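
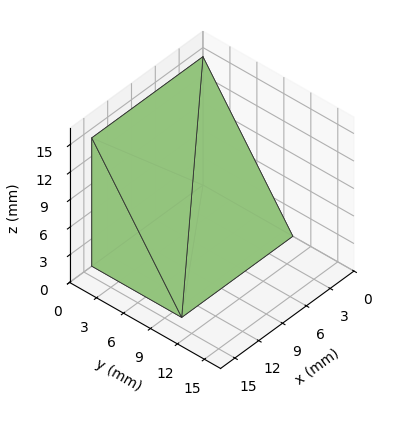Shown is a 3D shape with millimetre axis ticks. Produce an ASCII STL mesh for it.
Reading the render: the shape is a wedge (ramp): 14 × 10 mm base, rising to 14 mm along the y=0 edge and sloping linearly to z=0 at y=10 (dimensions read to the nearest mm from the axis ticks). For the STL, each face is triangulated and given an outward normal.

solid part
  facet normal 0.0000 0.0000 -1.0000
    outer loop
      vertex 14.00 10.00 0.00
      vertex 14.00 0.00 0.00
      vertex 0.00 0.00 0.00
    endloop
  endfacet
  facet normal 0.0000 0.0000 -1.0000
    outer loop
      vertex 0.00 10.00 0.00
      vertex 14.00 10.00 0.00
      vertex 0.00 0.00 0.00
    endloop
  endfacet
  facet normal 0.0000 -1.0000 0.0000
    outer loop
      vertex 0.00 0.00 0.00
      vertex 14.00 0.00 0.00
      vertex 14.00 0.00 14.00
    endloop
  endfacet
  facet normal 0.0000 -1.0000 0.0000
    outer loop
      vertex 0.00 0.00 0.00
      vertex 14.00 0.00 14.00
      vertex 0.00 0.00 14.00
    endloop
  endfacet
  facet normal 0.0000 0.8137 0.5812
    outer loop
      vertex 0.00 0.00 14.00
      vertex 14.00 0.00 14.00
      vertex 14.00 10.00 0.00
    endloop
  endfacet
  facet normal 0.0000 0.8137 0.5812
    outer loop
      vertex 0.00 0.00 14.00
      vertex 14.00 10.00 0.00
      vertex 0.00 10.00 0.00
    endloop
  endfacet
  facet normal -1.0000 0.0000 0.0000
    outer loop
      vertex 0.00 0.00 14.00
      vertex 0.00 10.00 0.00
      vertex 0.00 0.00 0.00
    endloop
  endfacet
  facet normal 1.0000 0.0000 0.0000
    outer loop
      vertex 14.00 0.00 0.00
      vertex 14.00 10.00 0.00
      vertex 14.00 0.00 14.00
    endloop
  endfacet
endsolid part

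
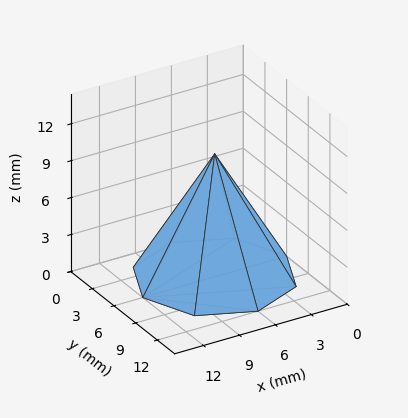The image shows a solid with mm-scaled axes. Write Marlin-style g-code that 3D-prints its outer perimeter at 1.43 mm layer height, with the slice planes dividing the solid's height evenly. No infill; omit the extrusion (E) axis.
Reading the render: the shape is a regular 8-sided pyramid, base circumscribed radius ≈ 6 mm, apex at z ≈ 10 mm (dimensions read to the nearest mm from the axis ticks). For the g-code, the solid's height is divided into equal slices at the stated Δz and each level perimeter traced with G1 moves after a G0 lift.

; perimeter-only toolpath
G21 ; units = mm
G90 ; absolute positioning
G28 ; home
; layer 1
G0 Z1.43
G0 X11.14 Y6.00
G1 X9.63 Y9.63
G1 X6.00 Y11.14
G1 X2.37 Y9.63
G1 X0.86 Y6.00
G1 X2.37 Y2.37
G1 X6.00 Y0.86
G1 X9.63 Y2.37
G1 X11.14 Y6.00
; layer 2
G0 Z2.86
G0 X10.29 Y6.00
G1 X9.03 Y9.03
G1 X6.00 Y10.29
G1 X2.97 Y9.03
G1 X1.71 Y6.00
G1 X2.97 Y2.97
G1 X6.00 Y1.71
G1 X9.03 Y2.97
G1 X10.29 Y6.00
; layer 3
G0 Z4.29
G0 X9.43 Y6.00
G1 X8.42 Y8.42
G1 X6.00 Y9.43
G1 X3.58 Y8.42
G1 X2.57 Y6.00
G1 X3.58 Y3.58
G1 X6.00 Y2.57
G1 X8.42 Y3.58
G1 X9.43 Y6.00
; layer 4
G0 Z5.71
G0 X8.57 Y6.00
G1 X7.82 Y7.82
G1 X6.00 Y8.57
G1 X4.18 Y7.82
G1 X3.43 Y6.00
G1 X4.18 Y4.18
G1 X6.00 Y3.43
G1 X7.82 Y4.18
G1 X8.57 Y6.00
; layer 5
G0 Z7.14
G0 X7.71 Y6.00
G1 X7.21 Y7.21
G1 X6.00 Y7.71
G1 X4.79 Y7.21
G1 X4.29 Y6.00
G1 X4.79 Y4.79
G1 X6.00 Y4.29
G1 X7.21 Y4.79
G1 X7.71 Y6.00
; layer 6
G0 Z8.57
G0 X6.86 Y6.00
G1 X6.61 Y6.61
G1 X6.00 Y6.86
G1 X5.39 Y6.61
G1 X5.14 Y6.00
G1 X5.39 Y5.39
G1 X6.00 Y5.14
G1 X6.61 Y5.39
G1 X6.86 Y6.00
M2 ; end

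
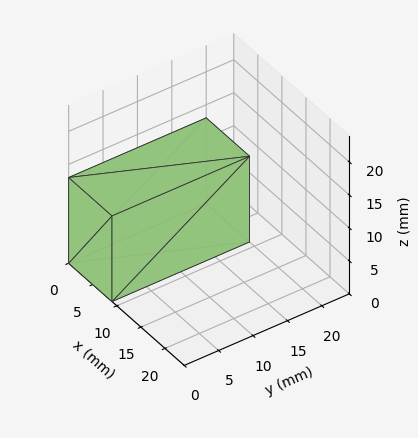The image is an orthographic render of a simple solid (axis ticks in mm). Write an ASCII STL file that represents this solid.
Reading the render: the shape is a rectangular box, roughly 9 × 20 mm footprint and 13 mm tall (dimensions read to the nearest mm from the axis ticks). For the STL, each face is triangulated and given an outward normal.

solid part
  facet normal 0.0000 0.0000 -1.0000
    outer loop
      vertex 9.000 20.000 0.000
      vertex 9.000 0.000 0.000
      vertex 0.000 0.000 0.000
    endloop
  endfacet
  facet normal 0.0000 0.0000 -1.0000
    outer loop
      vertex 0.000 20.000 0.000
      vertex 9.000 20.000 0.000
      vertex 0.000 0.000 0.000
    endloop
  endfacet
  facet normal 0.0000 0.0000 1.0000
    outer loop
      vertex 0.000 0.000 13.000
      vertex 9.000 0.000 13.000
      vertex 9.000 20.000 13.000
    endloop
  endfacet
  facet normal 0.0000 0.0000 1.0000
    outer loop
      vertex 0.000 0.000 13.000
      vertex 9.000 20.000 13.000
      vertex 0.000 20.000 13.000
    endloop
  endfacet
  facet normal 0.0000 -1.0000 0.0000
    outer loop
      vertex 0.000 0.000 0.000
      vertex 9.000 0.000 0.000
      vertex 9.000 0.000 13.000
    endloop
  endfacet
  facet normal 0.0000 -1.0000 0.0000
    outer loop
      vertex 0.000 0.000 0.000
      vertex 9.000 0.000 13.000
      vertex 0.000 0.000 13.000
    endloop
  endfacet
  facet normal 0.0000 1.0000 0.0000
    outer loop
      vertex 9.000 20.000 13.000
      vertex 9.000 20.000 0.000
      vertex 0.000 20.000 0.000
    endloop
  endfacet
  facet normal 0.0000 1.0000 0.0000
    outer loop
      vertex 0.000 20.000 13.000
      vertex 9.000 20.000 13.000
      vertex 0.000 20.000 0.000
    endloop
  endfacet
  facet normal -1.0000 0.0000 0.0000
    outer loop
      vertex 0.000 20.000 13.000
      vertex 0.000 20.000 0.000
      vertex 0.000 0.000 0.000
    endloop
  endfacet
  facet normal -1.0000 0.0000 0.0000
    outer loop
      vertex 0.000 0.000 13.000
      vertex 0.000 20.000 13.000
      vertex 0.000 0.000 0.000
    endloop
  endfacet
  facet normal 1.0000 0.0000 0.0000
    outer loop
      vertex 9.000 0.000 0.000
      vertex 9.000 20.000 0.000
      vertex 9.000 20.000 13.000
    endloop
  endfacet
  facet normal 1.0000 0.0000 0.0000
    outer loop
      vertex 9.000 0.000 0.000
      vertex 9.000 20.000 13.000
      vertex 9.000 0.000 13.000
    endloop
  endfacet
endsolid part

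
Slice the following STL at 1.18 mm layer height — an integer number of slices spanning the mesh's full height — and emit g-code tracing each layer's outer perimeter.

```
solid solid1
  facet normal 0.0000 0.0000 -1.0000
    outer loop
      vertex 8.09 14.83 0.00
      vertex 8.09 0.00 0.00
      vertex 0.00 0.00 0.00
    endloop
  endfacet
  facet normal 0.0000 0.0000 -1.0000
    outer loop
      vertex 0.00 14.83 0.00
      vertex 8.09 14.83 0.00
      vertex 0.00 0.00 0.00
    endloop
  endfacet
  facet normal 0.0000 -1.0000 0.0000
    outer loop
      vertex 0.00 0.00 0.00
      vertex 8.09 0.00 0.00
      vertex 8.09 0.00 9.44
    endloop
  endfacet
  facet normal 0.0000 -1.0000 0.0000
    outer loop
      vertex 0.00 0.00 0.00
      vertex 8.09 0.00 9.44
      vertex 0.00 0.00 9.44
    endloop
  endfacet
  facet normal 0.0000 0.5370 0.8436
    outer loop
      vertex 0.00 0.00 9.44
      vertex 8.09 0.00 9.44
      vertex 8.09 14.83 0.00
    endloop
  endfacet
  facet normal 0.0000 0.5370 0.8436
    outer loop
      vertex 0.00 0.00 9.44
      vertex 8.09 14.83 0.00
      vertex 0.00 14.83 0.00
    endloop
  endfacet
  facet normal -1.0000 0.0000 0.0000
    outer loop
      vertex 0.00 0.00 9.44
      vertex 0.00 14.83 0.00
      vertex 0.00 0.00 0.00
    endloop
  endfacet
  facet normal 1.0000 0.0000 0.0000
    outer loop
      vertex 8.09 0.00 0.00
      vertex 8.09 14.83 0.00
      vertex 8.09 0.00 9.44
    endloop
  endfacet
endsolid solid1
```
; perimeter-only toolpath
G21 ; units = mm
G90 ; absolute positioning
G28 ; home
; layer 1
G0 Z1.18
G0 X0.00 Y0.00
G1 X8.09 Y0.00
G1 X8.09 Y12.98
G1 X0.00 Y12.98
G1 X0.00 Y0.00
; layer 2
G0 Z2.36
G0 X0.00 Y0.00
G1 X8.09 Y0.00
G1 X8.09 Y11.12
G1 X0.00 Y11.12
G1 X0.00 Y0.00
; layer 3
G0 Z3.54
G0 X0.00 Y0.00
G1 X8.09 Y0.00
G1 X8.09 Y9.27
G1 X0.00 Y9.27
G1 X0.00 Y0.00
; layer 4
G0 Z4.72
G0 X0.00 Y0.00
G1 X8.09 Y0.00
G1 X8.09 Y7.42
G1 X0.00 Y7.42
G1 X0.00 Y0.00
; layer 5
G0 Z5.90
G0 X0.00 Y0.00
G1 X8.09 Y0.00
G1 X8.09 Y5.56
G1 X0.00 Y5.56
G1 X0.00 Y0.00
; layer 6
G0 Z7.08
G0 X0.00 Y0.00
G1 X8.09 Y0.00
G1 X8.09 Y3.71
G1 X0.00 Y3.71
G1 X0.00 Y0.00
; layer 7
G0 Z8.26
G0 X0.00 Y0.00
G1 X8.09 Y0.00
G1 X8.09 Y1.85
G1 X0.00 Y1.85
G1 X0.00 Y0.00
M2 ; end

The solid is a wedge (ramp): 8.09 × 14.8 mm base, rising to 9.44 mm along the y=0 edge and sloping linearly to z=0 at y=14.8. Slicing at Δz = 1.18 mm — 8 equal slices spanning the solid's height, so layer i sits at z = i·h/8 — gives 7 non-empty perimeters. Each is a 4-segment closed polygon; G0 lifts to the layer z and rapids to the start vertex, then G1 traces the edges. The cross-section shrinks linearly with z (the slice at the apex is degenerate and omitted).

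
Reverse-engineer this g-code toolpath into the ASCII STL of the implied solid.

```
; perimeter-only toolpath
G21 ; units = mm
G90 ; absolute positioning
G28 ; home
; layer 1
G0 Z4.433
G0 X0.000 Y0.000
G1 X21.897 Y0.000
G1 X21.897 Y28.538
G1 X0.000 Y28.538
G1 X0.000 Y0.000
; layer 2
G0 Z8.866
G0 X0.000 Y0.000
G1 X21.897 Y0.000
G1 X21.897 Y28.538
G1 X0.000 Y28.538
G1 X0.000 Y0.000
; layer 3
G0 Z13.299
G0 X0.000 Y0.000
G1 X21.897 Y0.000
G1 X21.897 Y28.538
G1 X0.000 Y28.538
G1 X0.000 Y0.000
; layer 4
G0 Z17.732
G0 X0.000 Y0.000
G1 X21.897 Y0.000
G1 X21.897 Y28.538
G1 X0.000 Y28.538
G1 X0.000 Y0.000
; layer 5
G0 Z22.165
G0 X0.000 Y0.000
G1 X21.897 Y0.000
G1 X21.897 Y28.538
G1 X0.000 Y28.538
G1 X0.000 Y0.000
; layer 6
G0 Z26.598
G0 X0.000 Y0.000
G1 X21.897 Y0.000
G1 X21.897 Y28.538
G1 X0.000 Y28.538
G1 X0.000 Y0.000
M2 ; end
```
solid part
  facet normal 0.0000 0.0000 -1.0000
    outer loop
      vertex 21.897 28.538 0.000
      vertex 21.897 0.000 0.000
      vertex 0.000 0.000 0.000
    endloop
  endfacet
  facet normal 0.0000 0.0000 -1.0000
    outer loop
      vertex 0.000 28.538 0.000
      vertex 21.897 28.538 0.000
      vertex 0.000 0.000 0.000
    endloop
  endfacet
  facet normal 0.0000 0.0000 1.0000
    outer loop
      vertex 0.000 0.000 26.598
      vertex 21.897 0.000 26.598
      vertex 21.897 28.538 26.598
    endloop
  endfacet
  facet normal 0.0000 0.0000 1.0000
    outer loop
      vertex 0.000 0.000 26.598
      vertex 21.897 28.538 26.598
      vertex 0.000 28.538 26.598
    endloop
  endfacet
  facet normal 0.0000 -1.0000 0.0000
    outer loop
      vertex 0.000 0.000 0.000
      vertex 21.897 0.000 0.000
      vertex 21.897 0.000 26.598
    endloop
  endfacet
  facet normal 0.0000 -1.0000 0.0000
    outer loop
      vertex 0.000 0.000 0.000
      vertex 21.897 0.000 26.598
      vertex 0.000 0.000 26.598
    endloop
  endfacet
  facet normal 0.0000 1.0000 0.0000
    outer loop
      vertex 21.897 28.538 26.598
      vertex 21.897 28.538 0.000
      vertex 0.000 28.538 0.000
    endloop
  endfacet
  facet normal 0.0000 1.0000 0.0000
    outer loop
      vertex 0.000 28.538 26.598
      vertex 21.897 28.538 26.598
      vertex 0.000 28.538 0.000
    endloop
  endfacet
  facet normal -1.0000 0.0000 0.0000
    outer loop
      vertex 0.000 28.538 26.598
      vertex 0.000 28.538 0.000
      vertex 0.000 0.000 0.000
    endloop
  endfacet
  facet normal -1.0000 0.0000 0.0000
    outer loop
      vertex 0.000 0.000 26.598
      vertex 0.000 28.538 26.598
      vertex 0.000 0.000 0.000
    endloop
  endfacet
  facet normal 1.0000 0.0000 0.0000
    outer loop
      vertex 21.897 0.000 0.000
      vertex 21.897 28.538 0.000
      vertex 21.897 28.538 26.598
    endloop
  endfacet
  facet normal 1.0000 0.0000 0.0000
    outer loop
      vertex 21.897 0.000 0.000
      vertex 21.897 28.538 26.598
      vertex 21.897 0.000 26.598
    endloop
  endfacet
endsolid part

The G0 Z moves step by Δz≈4.433 mm. Every layer's G1 loop is the same polygon, so the solid is a straight extrusion of it from z=0 to z≈26.6. Closing with flat bottom and top caps and triangulating gives 12 facets — a rectangular box, roughly 21.9 × 28.5 mm footprint and 26.6 mm tall.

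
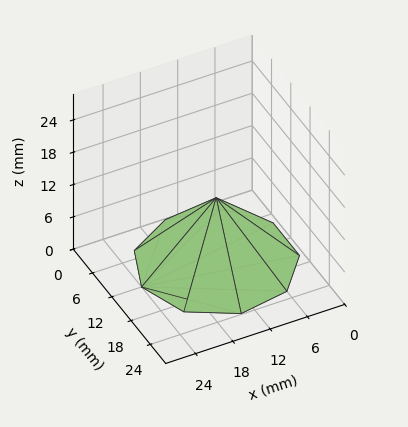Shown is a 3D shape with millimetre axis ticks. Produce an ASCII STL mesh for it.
Reading the render: the shape is a regular 9-sided pyramid, base circumscribed radius ≈ 12 mm, apex at z ≈ 12 mm (dimensions read to the nearest mm from the axis ticks). For the STL, each face is triangulated and given an outward normal.

solid part
  facet normal 0.0000 0.0000 -1.0000
    outer loop
      vertex 14.084 23.818 0.000
      vertex 21.193 19.713 0.000
      vertex 24.000 12.000 0.000
    endloop
  endfacet
  facet normal 0.0000 0.0000 -1.0000
    outer loop
      vertex 6.000 22.392 0.000
      vertex 14.084 23.818 0.000
      vertex 24.000 12.000 0.000
    endloop
  endfacet
  facet normal 0.0000 0.0000 -1.0000
    outer loop
      vertex 0.724 16.104 0.000
      vertex 6.000 22.392 0.000
      vertex 24.000 12.000 0.000
    endloop
  endfacet
  facet normal 0.0000 0.0000 -1.0000
    outer loop
      vertex 0.724 7.896 0.000
      vertex 0.724 16.104 0.000
      vertex 24.000 12.000 0.000
    endloop
  endfacet
  facet normal 0.0000 0.0000 -1.0000
    outer loop
      vertex 6.000 1.608 0.000
      vertex 0.724 7.896 0.000
      vertex 24.000 12.000 0.000
    endloop
  endfacet
  facet normal 0.0000 0.0000 -1.0000
    outer loop
      vertex 14.084 0.182 0.000
      vertex 6.000 1.608 0.000
      vertex 24.000 12.000 0.000
    endloop
  endfacet
  facet normal 0.0000 0.0000 -1.0000
    outer loop
      vertex 21.193 4.287 0.000
      vertex 14.084 0.182 0.000
      vertex 24.000 12.000 0.000
    endloop
  endfacet
  facet normal 0.6848 0.2492 0.6848
    outer loop
      vertex 24.000 12.000 0.000
      vertex 21.193 19.713 0.000
      vertex 12.000 12.000 12.000
    endloop
  endfacet
  facet normal 0.3644 0.6311 0.6848
    outer loop
      vertex 21.193 19.713 0.000
      vertex 14.084 23.818 0.000
      vertex 12.000 12.000 12.000
    endloop
  endfacet
  facet normal -0.1266 0.7177 0.6848
    outer loop
      vertex 14.084 23.818 0.000
      vertex 6.000 22.392 0.000
      vertex 12.000 12.000 12.000
    endloop
  endfacet
  facet normal -0.5583 0.4684 0.6848
    outer loop
      vertex 6.000 22.392 0.000
      vertex 0.724 16.104 0.000
      vertex 12.000 12.000 12.000
    endloop
  endfacet
  facet normal -0.7287 0.0000 0.6848
    outer loop
      vertex 0.724 16.104 0.000
      vertex 0.724 7.896 0.000
      vertex 12.000 12.000 12.000
    endloop
  endfacet
  facet normal -0.5583 -0.4684 0.6848
    outer loop
      vertex 0.724 7.896 0.000
      vertex 6.000 1.608 0.000
      vertex 12.000 12.000 12.000
    endloop
  endfacet
  facet normal -0.1266 -0.7177 0.6848
    outer loop
      vertex 6.000 1.608 0.000
      vertex 14.084 0.182 0.000
      vertex 12.000 12.000 12.000
    endloop
  endfacet
  facet normal 0.3644 -0.6311 0.6848
    outer loop
      vertex 14.084 0.182 0.000
      vertex 21.193 4.287 0.000
      vertex 12.000 12.000 12.000
    endloop
  endfacet
  facet normal 0.6848 -0.2492 0.6848
    outer loop
      vertex 21.193 4.287 0.000
      vertex 24.000 12.000 0.000
      vertex 12.000 12.000 12.000
    endloop
  endfacet
endsolid part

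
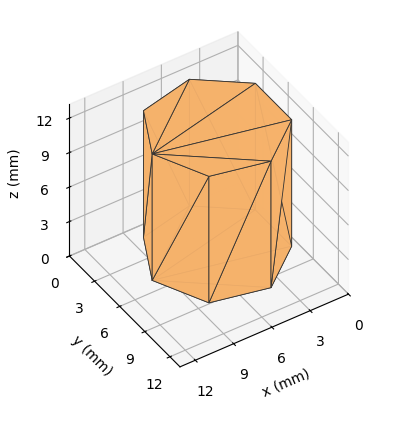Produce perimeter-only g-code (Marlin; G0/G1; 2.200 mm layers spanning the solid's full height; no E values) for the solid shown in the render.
Reading the render: the shape is a regular 7-sided prism (a cylinder approximated with 7 flat sides), circumscribed radius ≈ 5 mm, height ≈ 11 mm (dimensions read to the nearest mm from the axis ticks). For the g-code, the solid's height is divided into equal slices at the stated Δz and each level perimeter traced with G1 moves after a G0 lift.

; perimeter-only toolpath
G21 ; units = mm
G90 ; absolute positioning
G28 ; home
; layer 1
G0 Z2.200
G0 X10.000 Y5.000
G1 X8.117 Y8.909
G1 X3.887 Y9.875
G1 X0.495 Y7.169
G1 X0.495 Y2.831
G1 X3.887 Y0.125
G1 X8.117 Y1.091
G1 X10.000 Y5.000
; layer 2
G0 Z4.400
G0 X10.000 Y5.000
G1 X8.117 Y8.909
G1 X3.887 Y9.875
G1 X0.495 Y7.169
G1 X0.495 Y2.831
G1 X3.887 Y0.125
G1 X8.117 Y1.091
G1 X10.000 Y5.000
; layer 3
G0 Z6.600
G0 X10.000 Y5.000
G1 X8.117 Y8.909
G1 X3.887 Y9.875
G1 X0.495 Y7.169
G1 X0.495 Y2.831
G1 X3.887 Y0.125
G1 X8.117 Y1.091
G1 X10.000 Y5.000
; layer 4
G0 Z8.800
G0 X10.000 Y5.000
G1 X8.117 Y8.909
G1 X3.887 Y9.875
G1 X0.495 Y7.169
G1 X0.495 Y2.831
G1 X3.887 Y0.125
G1 X8.117 Y1.091
G1 X10.000 Y5.000
; layer 5
G0 Z11.000
G0 X10.000 Y5.000
G1 X8.117 Y8.909
G1 X3.887 Y9.875
G1 X0.495 Y7.169
G1 X0.495 Y2.831
G1 X3.887 Y0.125
G1 X8.117 Y1.091
G1 X10.000 Y5.000
M2 ; end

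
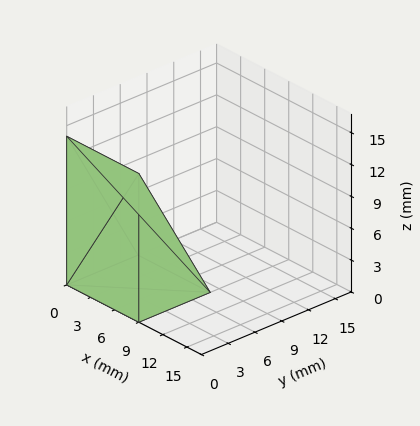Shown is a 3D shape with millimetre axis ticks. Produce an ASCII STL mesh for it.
Reading the render: the shape is a wedge (ramp): 9 × 8 mm base, rising to 14 mm along the y=0 edge and sloping linearly to z=0 at y=8 (dimensions read to the nearest mm from the axis ticks). For the STL, each face is triangulated and given an outward normal.

solid part
  facet normal 0.0000 0.0000 -1.0000
    outer loop
      vertex 9.00 8.00 0.00
      vertex 9.00 0.00 0.00
      vertex 0.00 0.00 0.00
    endloop
  endfacet
  facet normal 0.0000 0.0000 -1.0000
    outer loop
      vertex 0.00 8.00 0.00
      vertex 9.00 8.00 0.00
      vertex 0.00 0.00 0.00
    endloop
  endfacet
  facet normal 0.0000 -1.0000 0.0000
    outer loop
      vertex 0.00 0.00 0.00
      vertex 9.00 0.00 0.00
      vertex 9.00 0.00 14.00
    endloop
  endfacet
  facet normal 0.0000 -1.0000 0.0000
    outer loop
      vertex 0.00 0.00 0.00
      vertex 9.00 0.00 14.00
      vertex 0.00 0.00 14.00
    endloop
  endfacet
  facet normal 0.0000 0.8682 0.4961
    outer loop
      vertex 0.00 0.00 14.00
      vertex 9.00 0.00 14.00
      vertex 9.00 8.00 0.00
    endloop
  endfacet
  facet normal 0.0000 0.8682 0.4961
    outer loop
      vertex 0.00 0.00 14.00
      vertex 9.00 8.00 0.00
      vertex 0.00 8.00 0.00
    endloop
  endfacet
  facet normal -1.0000 0.0000 0.0000
    outer loop
      vertex 0.00 0.00 14.00
      vertex 0.00 8.00 0.00
      vertex 0.00 0.00 0.00
    endloop
  endfacet
  facet normal 1.0000 0.0000 0.0000
    outer loop
      vertex 9.00 0.00 0.00
      vertex 9.00 8.00 0.00
      vertex 9.00 0.00 14.00
    endloop
  endfacet
endsolid part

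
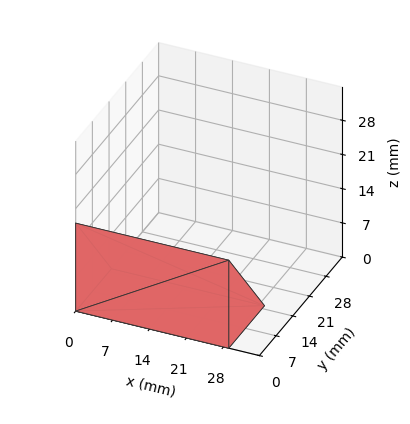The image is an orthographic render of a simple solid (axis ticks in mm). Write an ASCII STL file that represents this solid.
Reading the render: the shape is a wedge (ramp): 29 × 15 mm base, rising to 18 mm along the y=0 edge and sloping linearly to z=0 at y=15 (dimensions read to the nearest mm from the axis ticks). For the STL, each face is triangulated and given an outward normal.

solid part
  facet normal 0.0000 0.0000 -1.0000
    outer loop
      vertex 29.0 15.0 0.0
      vertex 29.0 0.0 0.0
      vertex 0.0 0.0 0.0
    endloop
  endfacet
  facet normal 0.0000 0.0000 -1.0000
    outer loop
      vertex 0.0 15.0 0.0
      vertex 29.0 15.0 0.0
      vertex 0.0 0.0 0.0
    endloop
  endfacet
  facet normal 0.0000 -1.0000 0.0000
    outer loop
      vertex 0.0 0.0 0.0
      vertex 29.0 0.0 0.0
      vertex 29.0 0.0 18.0
    endloop
  endfacet
  facet normal 0.0000 -1.0000 0.0000
    outer loop
      vertex 0.0 0.0 0.0
      vertex 29.0 0.0 18.0
      vertex 0.0 0.0 18.0
    endloop
  endfacet
  facet normal 0.0000 0.7682 0.6402
    outer loop
      vertex 0.0 0.0 18.0
      vertex 29.0 0.0 18.0
      vertex 29.0 15.0 0.0
    endloop
  endfacet
  facet normal 0.0000 0.7682 0.6402
    outer loop
      vertex 0.0 0.0 18.0
      vertex 29.0 15.0 0.0
      vertex 0.0 15.0 0.0
    endloop
  endfacet
  facet normal -1.0000 0.0000 0.0000
    outer loop
      vertex 0.0 0.0 18.0
      vertex 0.0 15.0 0.0
      vertex 0.0 0.0 0.0
    endloop
  endfacet
  facet normal 1.0000 0.0000 0.0000
    outer loop
      vertex 29.0 0.0 0.0
      vertex 29.0 15.0 0.0
      vertex 29.0 0.0 18.0
    endloop
  endfacet
endsolid part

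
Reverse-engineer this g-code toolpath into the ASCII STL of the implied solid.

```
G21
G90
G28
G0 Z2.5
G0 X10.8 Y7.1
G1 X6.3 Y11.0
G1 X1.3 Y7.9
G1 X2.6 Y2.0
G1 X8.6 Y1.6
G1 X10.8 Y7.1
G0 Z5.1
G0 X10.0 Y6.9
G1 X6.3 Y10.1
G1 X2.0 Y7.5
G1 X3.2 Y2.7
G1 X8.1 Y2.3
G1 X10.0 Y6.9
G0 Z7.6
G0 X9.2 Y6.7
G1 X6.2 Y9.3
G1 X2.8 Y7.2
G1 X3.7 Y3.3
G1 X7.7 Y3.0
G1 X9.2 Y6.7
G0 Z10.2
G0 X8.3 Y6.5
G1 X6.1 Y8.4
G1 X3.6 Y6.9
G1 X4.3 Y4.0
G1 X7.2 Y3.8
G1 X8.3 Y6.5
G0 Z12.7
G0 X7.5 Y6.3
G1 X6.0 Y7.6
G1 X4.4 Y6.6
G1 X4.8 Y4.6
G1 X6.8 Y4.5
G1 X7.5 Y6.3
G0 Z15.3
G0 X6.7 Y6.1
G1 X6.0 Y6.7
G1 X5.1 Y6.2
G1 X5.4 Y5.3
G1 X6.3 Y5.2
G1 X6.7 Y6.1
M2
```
solid part
  facet normal 0.0000 0.0000 -1.0000
    outer loop
      vertex 0.5 8.2 0.0
      vertex 6.4 11.8 0.0
      vertex 11.6 7.3 0.0
    endloop
  endfacet
  facet normal 0.0000 0.0000 -1.0000
    outer loop
      vertex 2.1 1.4 0.0
      vertex 0.5 8.2 0.0
      vertex 11.6 7.3 0.0
    endloop
  endfacet
  facet normal 0.0000 0.0000 -1.0000
    outer loop
      vertex 9.0 0.9 0.0
      vertex 2.1 1.4 0.0
      vertex 11.6 7.3 0.0
    endloop
  endfacet
  facet normal 0.6319 0.7302 0.2598
    outer loop
      vertex 11.6 7.3 0.0
      vertex 6.4 11.8 0.0
      vertex 5.9 5.9 17.8
    endloop
  endfacet
  facet normal -0.5031 0.8245 0.2592
    outer loop
      vertex 6.4 11.8 0.0
      vertex 0.5 8.2 0.0
      vertex 5.9 5.9 17.8
    endloop
  endfacet
  facet normal -0.9408 -0.2214 0.2568
    outer loop
      vertex 0.5 8.2 0.0
      vertex 2.1 1.4 0.0
      vertex 5.9 5.9 17.8
    endloop
  endfacet
  facet normal -0.0698 -0.9635 0.2585
    outer loop
      vertex 2.1 1.4 0.0
      vertex 9.0 0.9 0.0
      vertex 5.9 5.9 17.8
    endloop
  endfacet
  facet normal 0.8951 -0.3636 0.2580
    outer loop
      vertex 9.0 0.9 0.0
      vertex 11.6 7.3 0.0
      vertex 5.9 5.9 17.8
    endloop
  endfacet
endsolid part

The G0 Z moves step by Δz≈2.5 mm. The G1 loops shrink linearly with z, so the solid tapers from its base footprint up to z≈17.8. Closing with a flat bottom cap and the tapered top and triangulating gives 8 facets — a regular 5-sided pyramid, base circumscribed radius ≈ 5.9 mm, apex at z ≈ 17.8 mm.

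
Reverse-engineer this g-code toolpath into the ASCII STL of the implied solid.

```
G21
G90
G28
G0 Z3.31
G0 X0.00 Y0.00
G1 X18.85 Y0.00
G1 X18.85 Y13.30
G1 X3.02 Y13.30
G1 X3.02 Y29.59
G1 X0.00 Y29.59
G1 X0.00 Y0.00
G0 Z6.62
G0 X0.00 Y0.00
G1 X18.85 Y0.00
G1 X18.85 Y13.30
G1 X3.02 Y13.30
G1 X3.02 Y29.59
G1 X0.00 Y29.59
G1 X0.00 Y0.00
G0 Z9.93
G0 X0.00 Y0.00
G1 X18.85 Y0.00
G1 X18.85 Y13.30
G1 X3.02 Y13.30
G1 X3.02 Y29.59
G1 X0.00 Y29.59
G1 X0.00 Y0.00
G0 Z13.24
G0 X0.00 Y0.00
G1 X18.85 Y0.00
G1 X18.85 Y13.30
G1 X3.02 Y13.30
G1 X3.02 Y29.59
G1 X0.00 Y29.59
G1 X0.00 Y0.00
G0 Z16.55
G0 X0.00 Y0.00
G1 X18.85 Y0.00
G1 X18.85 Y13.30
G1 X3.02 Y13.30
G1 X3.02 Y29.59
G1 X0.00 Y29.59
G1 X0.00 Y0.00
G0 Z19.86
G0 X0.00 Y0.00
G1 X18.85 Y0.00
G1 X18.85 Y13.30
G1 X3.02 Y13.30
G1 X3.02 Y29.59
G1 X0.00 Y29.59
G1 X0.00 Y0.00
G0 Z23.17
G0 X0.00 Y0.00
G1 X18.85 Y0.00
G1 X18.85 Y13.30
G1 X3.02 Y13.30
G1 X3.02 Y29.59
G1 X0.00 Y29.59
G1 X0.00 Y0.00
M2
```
solid part
  facet normal 0.0000 0.0000 -1.0000
    outer loop
      vertex 18.85 13.30 0.00
      vertex 18.85 0.00 0.00
      vertex 0.00 0.00 0.00
    endloop
  endfacet
  facet normal 0.0000 0.0000 -1.0000
    outer loop
      vertex 3.02 13.30 0.00
      vertex 18.85 13.30 0.00
      vertex 0.00 0.00 0.00
    endloop
  endfacet
  facet normal 0.0000 0.0000 -1.0000
    outer loop
      vertex 3.02 29.59 0.00
      vertex 3.02 13.30 0.00
      vertex 0.00 0.00 0.00
    endloop
  endfacet
  facet normal 0.0000 0.0000 -1.0000
    outer loop
      vertex 0.00 29.59 0.00
      vertex 3.02 29.59 0.00
      vertex 0.00 0.00 0.00
    endloop
  endfacet
  facet normal 0.0000 0.0000 1.0000
    outer loop
      vertex 0.00 0.00 23.17
      vertex 18.85 0.00 23.17
      vertex 18.85 13.30 23.17
    endloop
  endfacet
  facet normal 0.0000 0.0000 1.0000
    outer loop
      vertex 0.00 0.00 23.17
      vertex 18.85 13.30 23.17
      vertex 3.02 13.30 23.17
    endloop
  endfacet
  facet normal 0.0000 0.0000 1.0000
    outer loop
      vertex 0.00 0.00 23.17
      vertex 3.02 13.30 23.17
      vertex 3.02 29.59 23.17
    endloop
  endfacet
  facet normal 0.0000 0.0000 1.0000
    outer loop
      vertex 0.00 0.00 23.17
      vertex 3.02 29.59 23.17
      vertex 0.00 29.59 23.17
    endloop
  endfacet
  facet normal 0.0000 -1.0000 0.0000
    outer loop
      vertex 0.00 0.00 0.00
      vertex 18.85 0.00 0.00
      vertex 18.85 0.00 23.17
    endloop
  endfacet
  facet normal 0.0000 -1.0000 0.0000
    outer loop
      vertex 0.00 0.00 0.00
      vertex 18.85 0.00 23.17
      vertex 0.00 0.00 23.17
    endloop
  endfacet
  facet normal 1.0000 0.0000 0.0000
    outer loop
      vertex 18.85 0.00 0.00
      vertex 18.85 13.30 0.00
      vertex 18.85 13.30 23.17
    endloop
  endfacet
  facet normal 1.0000 0.0000 0.0000
    outer loop
      vertex 18.85 0.00 0.00
      vertex 18.85 13.30 23.17
      vertex 18.85 0.00 23.17
    endloop
  endfacet
  facet normal 0.0000 1.0000 0.0000
    outer loop
      vertex 18.85 13.30 0.00
      vertex 3.02 13.30 0.00
      vertex 3.02 13.30 23.17
    endloop
  endfacet
  facet normal 0.0000 1.0000 0.0000
    outer loop
      vertex 18.85 13.30 0.00
      vertex 3.02 13.30 23.17
      vertex 18.85 13.30 23.17
    endloop
  endfacet
  facet normal 1.0000 0.0000 0.0000
    outer loop
      vertex 3.02 13.30 0.00
      vertex 3.02 29.59 0.00
      vertex 3.02 29.59 23.17
    endloop
  endfacet
  facet normal 1.0000 0.0000 0.0000
    outer loop
      vertex 3.02 13.30 0.00
      vertex 3.02 29.59 23.17
      vertex 3.02 13.30 23.17
    endloop
  endfacet
  facet normal 0.0000 1.0000 0.0000
    outer loop
      vertex 3.02 29.59 0.00
      vertex 0.00 29.59 0.00
      vertex 0.00 29.59 23.17
    endloop
  endfacet
  facet normal 0.0000 1.0000 0.0000
    outer loop
      vertex 3.02 29.59 0.00
      vertex 0.00 29.59 23.17
      vertex 3.02 29.59 23.17
    endloop
  endfacet
  facet normal -1.0000 0.0000 0.0000
    outer loop
      vertex 0.00 29.59 0.00
      vertex 0.00 0.00 0.00
      vertex 0.00 0.00 23.17
    endloop
  endfacet
  facet normal -1.0000 0.0000 0.0000
    outer loop
      vertex 0.00 29.59 0.00
      vertex 0.00 0.00 23.17
      vertex 0.00 29.59 23.17
    endloop
  endfacet
endsolid part

The G0 Z moves step by Δz≈3.31 mm. Every layer's G1 loop is the same polygon, so the solid is a straight extrusion of it from z=0 to z≈23.2. Closing with flat bottom and top caps and triangulating gives 20 facets — an L-shaped prism: outer 18.9 × 29.6 mm, arm thicknesses ≈ 13.3 mm (horizontal) and 3.02 mm (vertical), extruded 23.2 mm in z.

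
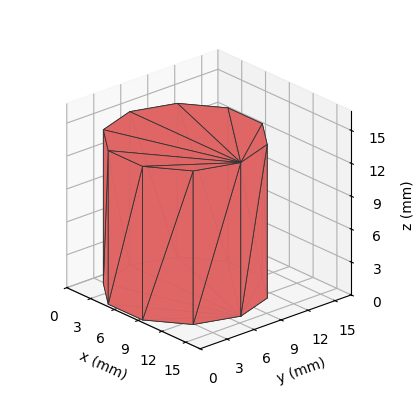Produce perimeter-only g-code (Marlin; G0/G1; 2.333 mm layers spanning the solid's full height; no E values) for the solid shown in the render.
Reading the render: the shape is a regular 10-sided prism (a cylinder approximated with 10 flat sides), circumscribed radius ≈ 7 mm, height ≈ 14 mm (dimensions read to the nearest mm from the axis ticks). For the g-code, the solid's height is divided into equal slices at the stated Δz and each level perimeter traced with G1 moves after a G0 lift.

; perimeter-only toolpath
G21 ; units = mm
G90 ; absolute positioning
G28 ; home
; layer 1
G0 Z2.333
G0 X14.000 Y7.000
G1 X12.663 Y11.114
G1 X9.163 Y13.657
G1 X4.837 Y13.657
G1 X1.337 Y11.114
G1 X0.000 Y7.000
G1 X1.337 Y2.886
G1 X4.837 Y0.343
G1 X9.163 Y0.343
G1 X12.663 Y2.886
G1 X14.000 Y7.000
; layer 2
G0 Z4.667
G0 X14.000 Y7.000
G1 X12.663 Y11.114
G1 X9.163 Y13.657
G1 X4.837 Y13.657
G1 X1.337 Y11.114
G1 X0.000 Y7.000
G1 X1.337 Y2.886
G1 X4.837 Y0.343
G1 X9.163 Y0.343
G1 X12.663 Y2.886
G1 X14.000 Y7.000
; layer 3
G0 Z7.000
G0 X14.000 Y7.000
G1 X12.663 Y11.114
G1 X9.163 Y13.657
G1 X4.837 Y13.657
G1 X1.337 Y11.114
G1 X0.000 Y7.000
G1 X1.337 Y2.886
G1 X4.837 Y0.343
G1 X9.163 Y0.343
G1 X12.663 Y2.886
G1 X14.000 Y7.000
; layer 4
G0 Z9.333
G0 X14.000 Y7.000
G1 X12.663 Y11.114
G1 X9.163 Y13.657
G1 X4.837 Y13.657
G1 X1.337 Y11.114
G1 X0.000 Y7.000
G1 X1.337 Y2.886
G1 X4.837 Y0.343
G1 X9.163 Y0.343
G1 X12.663 Y2.886
G1 X14.000 Y7.000
; layer 5
G0 Z11.667
G0 X14.000 Y7.000
G1 X12.663 Y11.114
G1 X9.163 Y13.657
G1 X4.837 Y13.657
G1 X1.337 Y11.114
G1 X0.000 Y7.000
G1 X1.337 Y2.886
G1 X4.837 Y0.343
G1 X9.163 Y0.343
G1 X12.663 Y2.886
G1 X14.000 Y7.000
; layer 6
G0 Z14.000
G0 X14.000 Y7.000
G1 X12.663 Y11.114
G1 X9.163 Y13.657
G1 X4.837 Y13.657
G1 X1.337 Y11.114
G1 X0.000 Y7.000
G1 X1.337 Y2.886
G1 X4.837 Y0.343
G1 X9.163 Y0.343
G1 X12.663 Y2.886
G1 X14.000 Y7.000
M2 ; end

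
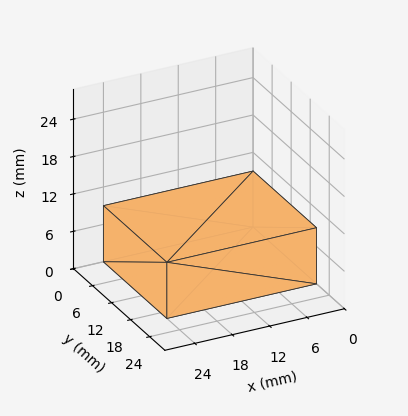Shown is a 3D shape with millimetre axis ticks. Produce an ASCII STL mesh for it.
Reading the render: the shape is a rectangular box, roughly 24 × 20 mm footprint and 9 mm tall (dimensions read to the nearest mm from the axis ticks). For the STL, each face is triangulated and given an outward normal.

solid part
  facet normal 0.0000 0.0000 -1.0000
    outer loop
      vertex 24.0 20.0 0.0
      vertex 24.0 0.0 0.0
      vertex 0.0 0.0 0.0
    endloop
  endfacet
  facet normal 0.0000 0.0000 -1.0000
    outer loop
      vertex 0.0 20.0 0.0
      vertex 24.0 20.0 0.0
      vertex 0.0 0.0 0.0
    endloop
  endfacet
  facet normal 0.0000 0.0000 1.0000
    outer loop
      vertex 0.0 0.0 9.0
      vertex 24.0 0.0 9.0
      vertex 24.0 20.0 9.0
    endloop
  endfacet
  facet normal 0.0000 0.0000 1.0000
    outer loop
      vertex 0.0 0.0 9.0
      vertex 24.0 20.0 9.0
      vertex 0.0 20.0 9.0
    endloop
  endfacet
  facet normal 0.0000 -1.0000 0.0000
    outer loop
      vertex 0.0 0.0 0.0
      vertex 24.0 0.0 0.0
      vertex 24.0 0.0 9.0
    endloop
  endfacet
  facet normal 0.0000 -1.0000 0.0000
    outer loop
      vertex 0.0 0.0 0.0
      vertex 24.0 0.0 9.0
      vertex 0.0 0.0 9.0
    endloop
  endfacet
  facet normal 0.0000 1.0000 0.0000
    outer loop
      vertex 24.0 20.0 9.0
      vertex 24.0 20.0 0.0
      vertex 0.0 20.0 0.0
    endloop
  endfacet
  facet normal 0.0000 1.0000 0.0000
    outer loop
      vertex 0.0 20.0 9.0
      vertex 24.0 20.0 9.0
      vertex 0.0 20.0 0.0
    endloop
  endfacet
  facet normal -1.0000 0.0000 0.0000
    outer loop
      vertex 0.0 20.0 9.0
      vertex 0.0 20.0 0.0
      vertex 0.0 0.0 0.0
    endloop
  endfacet
  facet normal -1.0000 0.0000 0.0000
    outer loop
      vertex 0.0 0.0 9.0
      vertex 0.0 20.0 9.0
      vertex 0.0 0.0 0.0
    endloop
  endfacet
  facet normal 1.0000 0.0000 0.0000
    outer loop
      vertex 24.0 0.0 0.0
      vertex 24.0 20.0 0.0
      vertex 24.0 20.0 9.0
    endloop
  endfacet
  facet normal 1.0000 0.0000 0.0000
    outer loop
      vertex 24.0 0.0 0.0
      vertex 24.0 20.0 9.0
      vertex 24.0 0.0 9.0
    endloop
  endfacet
endsolid part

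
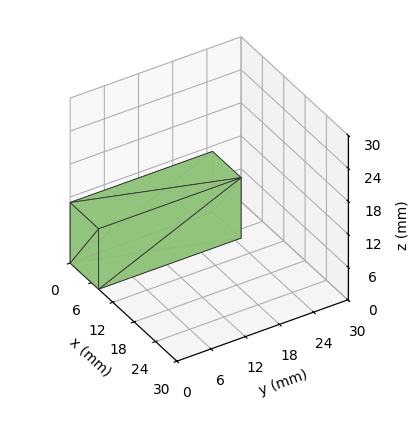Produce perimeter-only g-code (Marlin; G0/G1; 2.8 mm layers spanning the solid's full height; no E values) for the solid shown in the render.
Reading the render: the shape is a rectangular box, roughly 8 × 25 mm footprint and 11 mm tall (dimensions read to the nearest mm from the axis ticks). For the g-code, the solid's height is divided into equal slices at the stated Δz and each level perimeter traced with G1 moves after a G0 lift.

; perimeter-only toolpath
G21 ; units = mm
G90 ; absolute positioning
G28 ; home
; layer 1
G0 Z2.8
G0 X0.0 Y0.0
G1 X8.0 Y0.0
G1 X8.0 Y25.0
G1 X0.0 Y25.0
G1 X0.0 Y0.0
; layer 2
G0 Z5.5
G0 X0.0 Y0.0
G1 X8.0 Y0.0
G1 X8.0 Y25.0
G1 X0.0 Y25.0
G1 X0.0 Y0.0
; layer 3
G0 Z8.2
G0 X0.0 Y0.0
G1 X8.0 Y0.0
G1 X8.0 Y25.0
G1 X0.0 Y25.0
G1 X0.0 Y0.0
; layer 4
G0 Z11.0
G0 X0.0 Y0.0
G1 X8.0 Y0.0
G1 X8.0 Y25.0
G1 X0.0 Y25.0
G1 X0.0 Y0.0
M2 ; end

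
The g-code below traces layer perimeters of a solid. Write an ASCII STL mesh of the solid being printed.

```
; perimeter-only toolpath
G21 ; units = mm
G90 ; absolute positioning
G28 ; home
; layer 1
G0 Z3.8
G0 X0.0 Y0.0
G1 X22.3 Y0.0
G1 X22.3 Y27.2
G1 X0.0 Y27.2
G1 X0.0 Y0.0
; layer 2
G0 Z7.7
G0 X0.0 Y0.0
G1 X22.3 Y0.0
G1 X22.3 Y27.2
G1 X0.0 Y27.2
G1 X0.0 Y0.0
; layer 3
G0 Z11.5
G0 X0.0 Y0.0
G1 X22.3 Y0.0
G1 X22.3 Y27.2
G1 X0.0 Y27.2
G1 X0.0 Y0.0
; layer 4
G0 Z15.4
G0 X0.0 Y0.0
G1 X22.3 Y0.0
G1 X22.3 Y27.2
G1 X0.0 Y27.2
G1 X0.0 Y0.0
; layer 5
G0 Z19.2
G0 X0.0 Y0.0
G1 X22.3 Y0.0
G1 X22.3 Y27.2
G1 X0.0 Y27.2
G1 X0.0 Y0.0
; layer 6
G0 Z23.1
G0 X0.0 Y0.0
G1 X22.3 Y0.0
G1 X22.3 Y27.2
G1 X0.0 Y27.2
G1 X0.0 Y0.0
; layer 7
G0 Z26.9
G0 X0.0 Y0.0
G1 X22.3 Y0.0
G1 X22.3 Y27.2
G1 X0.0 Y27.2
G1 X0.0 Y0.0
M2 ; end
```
solid part
  facet normal 0.0000 0.0000 -1.0000
    outer loop
      vertex 22.3 27.2 0.0
      vertex 22.3 0.0 0.0
      vertex 0.0 0.0 0.0
    endloop
  endfacet
  facet normal 0.0000 0.0000 -1.0000
    outer loop
      vertex 0.0 27.2 0.0
      vertex 22.3 27.2 0.0
      vertex 0.0 0.0 0.0
    endloop
  endfacet
  facet normal 0.0000 0.0000 1.0000
    outer loop
      vertex 0.0 0.0 26.9
      vertex 22.3 0.0 26.9
      vertex 22.3 27.2 26.9
    endloop
  endfacet
  facet normal 0.0000 0.0000 1.0000
    outer loop
      vertex 0.0 0.0 26.9
      vertex 22.3 27.2 26.9
      vertex 0.0 27.2 26.9
    endloop
  endfacet
  facet normal 0.0000 -1.0000 0.0000
    outer loop
      vertex 0.0 0.0 0.0
      vertex 22.3 0.0 0.0
      vertex 22.3 0.0 26.9
    endloop
  endfacet
  facet normal 0.0000 -1.0000 0.0000
    outer loop
      vertex 0.0 0.0 0.0
      vertex 22.3 0.0 26.9
      vertex 0.0 0.0 26.9
    endloop
  endfacet
  facet normal 0.0000 1.0000 0.0000
    outer loop
      vertex 22.3 27.2 26.9
      vertex 22.3 27.2 0.0
      vertex 0.0 27.2 0.0
    endloop
  endfacet
  facet normal 0.0000 1.0000 0.0000
    outer loop
      vertex 0.0 27.2 26.9
      vertex 22.3 27.2 26.9
      vertex 0.0 27.2 0.0
    endloop
  endfacet
  facet normal -1.0000 0.0000 0.0000
    outer loop
      vertex 0.0 27.2 26.9
      vertex 0.0 27.2 0.0
      vertex 0.0 0.0 0.0
    endloop
  endfacet
  facet normal -1.0000 0.0000 0.0000
    outer loop
      vertex 0.0 0.0 26.9
      vertex 0.0 27.2 26.9
      vertex 0.0 0.0 0.0
    endloop
  endfacet
  facet normal 1.0000 0.0000 0.0000
    outer loop
      vertex 22.3 0.0 0.0
      vertex 22.3 27.2 0.0
      vertex 22.3 27.2 26.9
    endloop
  endfacet
  facet normal 1.0000 0.0000 0.0000
    outer loop
      vertex 22.3 0.0 0.0
      vertex 22.3 27.2 26.9
      vertex 22.3 0.0 26.9
    endloop
  endfacet
endsolid part

The G0 Z moves step by Δz≈3.8 mm. Every layer's G1 loop is the same polygon, so the solid is a straight extrusion of it from z=0 to z≈26.9. Closing with flat bottom and top caps and triangulating gives 12 facets — a rectangular box, roughly 22.3 × 27.2 mm footprint and 26.9 mm tall.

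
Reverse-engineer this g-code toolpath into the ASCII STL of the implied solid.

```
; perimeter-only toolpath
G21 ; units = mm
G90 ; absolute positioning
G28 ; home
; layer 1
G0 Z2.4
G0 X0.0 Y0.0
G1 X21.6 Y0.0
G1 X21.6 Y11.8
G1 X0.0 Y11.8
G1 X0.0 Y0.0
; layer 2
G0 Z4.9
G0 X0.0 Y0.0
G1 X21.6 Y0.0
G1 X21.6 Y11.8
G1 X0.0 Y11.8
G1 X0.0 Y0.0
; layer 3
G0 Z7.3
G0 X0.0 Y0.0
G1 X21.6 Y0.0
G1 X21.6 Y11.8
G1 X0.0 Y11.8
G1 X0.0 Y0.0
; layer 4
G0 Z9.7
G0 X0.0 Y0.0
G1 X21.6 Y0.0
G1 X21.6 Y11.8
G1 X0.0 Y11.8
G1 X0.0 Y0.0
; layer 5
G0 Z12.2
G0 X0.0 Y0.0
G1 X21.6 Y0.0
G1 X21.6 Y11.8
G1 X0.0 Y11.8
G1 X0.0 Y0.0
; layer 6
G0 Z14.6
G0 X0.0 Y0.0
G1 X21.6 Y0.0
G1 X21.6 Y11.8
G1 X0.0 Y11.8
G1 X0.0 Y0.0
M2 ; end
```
solid part
  facet normal 0.0000 0.0000 -1.0000
    outer loop
      vertex 21.6 11.8 0.0
      vertex 21.6 0.0 0.0
      vertex 0.0 0.0 0.0
    endloop
  endfacet
  facet normal 0.0000 0.0000 -1.0000
    outer loop
      vertex 0.0 11.8 0.0
      vertex 21.6 11.8 0.0
      vertex 0.0 0.0 0.0
    endloop
  endfacet
  facet normal 0.0000 0.0000 1.0000
    outer loop
      vertex 0.0 0.0 14.6
      vertex 21.6 0.0 14.6
      vertex 21.6 11.8 14.6
    endloop
  endfacet
  facet normal 0.0000 0.0000 1.0000
    outer loop
      vertex 0.0 0.0 14.6
      vertex 21.6 11.8 14.6
      vertex 0.0 11.8 14.6
    endloop
  endfacet
  facet normal 0.0000 -1.0000 0.0000
    outer loop
      vertex 0.0 0.0 0.0
      vertex 21.6 0.0 0.0
      vertex 21.6 0.0 14.6
    endloop
  endfacet
  facet normal 0.0000 -1.0000 0.0000
    outer loop
      vertex 0.0 0.0 0.0
      vertex 21.6 0.0 14.6
      vertex 0.0 0.0 14.6
    endloop
  endfacet
  facet normal 0.0000 1.0000 0.0000
    outer loop
      vertex 21.6 11.8 14.6
      vertex 21.6 11.8 0.0
      vertex 0.0 11.8 0.0
    endloop
  endfacet
  facet normal 0.0000 1.0000 0.0000
    outer loop
      vertex 0.0 11.8 14.6
      vertex 21.6 11.8 14.6
      vertex 0.0 11.8 0.0
    endloop
  endfacet
  facet normal -1.0000 0.0000 0.0000
    outer loop
      vertex 0.0 11.8 14.6
      vertex 0.0 11.8 0.0
      vertex 0.0 0.0 0.0
    endloop
  endfacet
  facet normal -1.0000 0.0000 0.0000
    outer loop
      vertex 0.0 0.0 14.6
      vertex 0.0 11.8 14.6
      vertex 0.0 0.0 0.0
    endloop
  endfacet
  facet normal 1.0000 0.0000 0.0000
    outer loop
      vertex 21.6 0.0 0.0
      vertex 21.6 11.8 0.0
      vertex 21.6 11.8 14.6
    endloop
  endfacet
  facet normal 1.0000 0.0000 0.0000
    outer loop
      vertex 21.6 0.0 0.0
      vertex 21.6 11.8 14.6
      vertex 21.6 0.0 14.6
    endloop
  endfacet
endsolid part

The G0 Z moves step by Δz≈2.4 mm. Every layer's G1 loop is the same polygon, so the solid is a straight extrusion of it from z=0 to z≈14.6. Closing with flat bottom and top caps and triangulating gives 12 facets — a rectangular box, roughly 21.6 × 11.8 mm footprint and 14.6 mm tall.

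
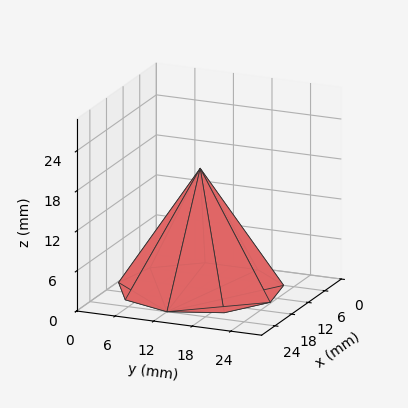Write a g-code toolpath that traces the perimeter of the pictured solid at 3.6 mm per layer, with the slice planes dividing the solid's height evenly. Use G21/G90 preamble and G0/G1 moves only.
Reading the render: the shape is a regular 9-sided pyramid, base circumscribed radius ≈ 12 mm, apex at z ≈ 18 mm (dimensions read to the nearest mm from the axis ticks). For the g-code, the solid's height is divided into equal slices at the stated Δz and each level perimeter traced with G1 moves after a G0 lift.

; perimeter-only toolpath
G21 ; units = mm
G90 ; absolute positioning
G28 ; home
; layer 1
G0 Z3.6
G0 X21.6 Y12.0
G1 X19.4 Y18.2
G1 X13.7 Y21.4
G1 X7.2 Y20.3
G1 X3.0 Y15.3
G1 X3.0 Y8.7
G1 X7.2 Y3.7
G1 X13.7 Y2.6
G1 X19.4 Y5.8
G1 X21.6 Y12.0
; layer 2
G0 Z7.2
G0 X19.2 Y12.0
G1 X17.5 Y16.6
G1 X13.3 Y19.1
G1 X8.4 Y18.2
G1 X5.2 Y14.5
G1 X5.2 Y9.5
G1 X8.4 Y5.8
G1 X13.3 Y4.9
G1 X17.5 Y7.4
G1 X19.2 Y12.0
; layer 3
G0 Z10.8
G0 X16.8 Y12.0
G1 X15.7 Y15.1
G1 X12.8 Y16.7
G1 X9.6 Y16.2
G1 X7.5 Y13.6
G1 X7.5 Y10.4
G1 X9.6 Y7.8
G1 X12.8 Y7.3
G1 X15.7 Y8.9
G1 X16.8 Y12.0
; layer 4
G0 Z14.4
G0 X14.4 Y12.0
G1 X13.8 Y13.5
G1 X12.4 Y14.4
G1 X10.8 Y14.1
G1 X9.7 Y12.8
G1 X9.7 Y11.2
G1 X10.8 Y9.9
G1 X12.4 Y9.6
G1 X13.8 Y10.5
G1 X14.4 Y12.0
M2 ; end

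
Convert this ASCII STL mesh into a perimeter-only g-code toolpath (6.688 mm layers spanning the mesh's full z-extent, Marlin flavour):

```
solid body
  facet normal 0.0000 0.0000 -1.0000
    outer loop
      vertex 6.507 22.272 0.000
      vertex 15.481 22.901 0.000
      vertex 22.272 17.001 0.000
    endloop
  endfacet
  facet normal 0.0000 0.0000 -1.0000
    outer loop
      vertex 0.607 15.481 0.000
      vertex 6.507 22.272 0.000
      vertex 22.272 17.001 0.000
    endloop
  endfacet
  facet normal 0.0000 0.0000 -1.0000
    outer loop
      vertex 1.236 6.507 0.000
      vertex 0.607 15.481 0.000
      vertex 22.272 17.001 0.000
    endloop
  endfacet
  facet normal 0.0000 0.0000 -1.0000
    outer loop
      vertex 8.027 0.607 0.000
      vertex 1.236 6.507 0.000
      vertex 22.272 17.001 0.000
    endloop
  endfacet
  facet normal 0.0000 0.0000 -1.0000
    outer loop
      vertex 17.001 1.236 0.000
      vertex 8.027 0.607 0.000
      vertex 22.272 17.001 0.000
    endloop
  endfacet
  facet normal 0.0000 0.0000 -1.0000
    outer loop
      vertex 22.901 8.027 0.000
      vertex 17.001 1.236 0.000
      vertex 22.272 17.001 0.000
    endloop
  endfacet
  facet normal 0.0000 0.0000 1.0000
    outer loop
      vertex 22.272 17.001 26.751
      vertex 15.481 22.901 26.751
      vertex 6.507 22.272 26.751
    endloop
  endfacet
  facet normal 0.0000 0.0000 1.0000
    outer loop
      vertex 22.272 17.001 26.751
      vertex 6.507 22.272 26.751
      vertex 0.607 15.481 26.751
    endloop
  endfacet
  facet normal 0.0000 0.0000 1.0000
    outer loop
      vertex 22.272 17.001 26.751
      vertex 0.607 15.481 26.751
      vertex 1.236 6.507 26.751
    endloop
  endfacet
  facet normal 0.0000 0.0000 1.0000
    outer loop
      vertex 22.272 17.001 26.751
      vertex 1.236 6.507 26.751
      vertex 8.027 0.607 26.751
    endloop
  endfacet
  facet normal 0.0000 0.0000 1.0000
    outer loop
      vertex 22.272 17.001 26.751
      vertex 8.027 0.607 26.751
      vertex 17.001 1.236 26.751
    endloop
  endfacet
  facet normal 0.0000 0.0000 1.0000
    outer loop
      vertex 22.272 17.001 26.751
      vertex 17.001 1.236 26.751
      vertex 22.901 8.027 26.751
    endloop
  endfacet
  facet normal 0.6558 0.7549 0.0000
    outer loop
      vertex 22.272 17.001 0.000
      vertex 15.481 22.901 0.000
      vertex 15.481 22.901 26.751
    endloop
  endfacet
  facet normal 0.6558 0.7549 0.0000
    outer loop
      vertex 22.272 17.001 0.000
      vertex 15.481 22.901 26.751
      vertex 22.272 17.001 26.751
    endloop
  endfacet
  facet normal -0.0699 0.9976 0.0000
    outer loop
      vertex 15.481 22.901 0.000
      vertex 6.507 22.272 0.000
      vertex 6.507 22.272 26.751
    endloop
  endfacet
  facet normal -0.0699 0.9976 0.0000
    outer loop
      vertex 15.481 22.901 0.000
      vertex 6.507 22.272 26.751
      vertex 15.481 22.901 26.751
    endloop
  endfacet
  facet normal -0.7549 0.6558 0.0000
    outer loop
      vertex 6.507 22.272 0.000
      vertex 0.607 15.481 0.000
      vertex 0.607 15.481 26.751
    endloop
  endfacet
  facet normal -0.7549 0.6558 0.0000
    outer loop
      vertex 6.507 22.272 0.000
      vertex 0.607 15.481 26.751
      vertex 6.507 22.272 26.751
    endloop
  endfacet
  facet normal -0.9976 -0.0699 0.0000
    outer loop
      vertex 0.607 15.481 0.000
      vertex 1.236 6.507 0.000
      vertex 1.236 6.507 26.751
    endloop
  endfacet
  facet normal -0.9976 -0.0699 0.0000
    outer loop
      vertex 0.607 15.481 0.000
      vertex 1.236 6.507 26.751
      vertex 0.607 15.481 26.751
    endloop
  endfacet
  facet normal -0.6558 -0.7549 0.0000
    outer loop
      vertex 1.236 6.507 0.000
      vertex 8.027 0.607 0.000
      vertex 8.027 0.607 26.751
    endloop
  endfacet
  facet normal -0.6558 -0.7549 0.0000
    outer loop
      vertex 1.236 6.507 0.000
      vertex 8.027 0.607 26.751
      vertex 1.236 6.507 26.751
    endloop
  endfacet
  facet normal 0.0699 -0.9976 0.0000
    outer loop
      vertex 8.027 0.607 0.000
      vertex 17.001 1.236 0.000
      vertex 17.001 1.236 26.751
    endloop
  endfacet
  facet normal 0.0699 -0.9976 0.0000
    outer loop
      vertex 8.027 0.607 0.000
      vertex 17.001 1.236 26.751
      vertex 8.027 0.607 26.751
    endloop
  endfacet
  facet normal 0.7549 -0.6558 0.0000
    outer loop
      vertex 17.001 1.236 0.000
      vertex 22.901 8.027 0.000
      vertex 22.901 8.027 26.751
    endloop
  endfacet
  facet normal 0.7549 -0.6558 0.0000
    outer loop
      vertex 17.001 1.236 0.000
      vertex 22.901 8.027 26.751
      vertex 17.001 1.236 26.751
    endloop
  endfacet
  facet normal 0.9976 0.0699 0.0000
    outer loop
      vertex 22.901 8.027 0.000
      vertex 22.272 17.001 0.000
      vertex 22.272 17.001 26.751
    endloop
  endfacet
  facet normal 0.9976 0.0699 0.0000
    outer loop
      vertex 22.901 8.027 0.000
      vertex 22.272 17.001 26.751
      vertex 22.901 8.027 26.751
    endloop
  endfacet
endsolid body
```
; perimeter-only toolpath
G21 ; units = mm
G90 ; absolute positioning
G28 ; home
; layer 1
G0 Z6.688
G0 X22.272 Y17.001
G1 X15.481 Y22.901
G1 X6.507 Y22.272
G1 X0.607 Y15.481
G1 X1.236 Y6.507
G1 X8.027 Y0.607
G1 X17.001 Y1.236
G1 X22.901 Y8.027
G1 X22.272 Y17.001
; layer 2
G0 Z13.376
G0 X22.272 Y17.001
G1 X15.481 Y22.901
G1 X6.507 Y22.272
G1 X0.607 Y15.481
G1 X1.236 Y6.507
G1 X8.027 Y0.607
G1 X17.001 Y1.236
G1 X22.901 Y8.027
G1 X22.272 Y17.001
; layer 3
G0 Z20.063
G0 X22.272 Y17.001
G1 X15.481 Y22.901
G1 X6.507 Y22.272
G1 X0.607 Y15.481
G1 X1.236 Y6.507
G1 X8.027 Y0.607
G1 X17.001 Y1.236
G1 X22.901 Y8.027
G1 X22.272 Y17.001
; layer 4
G0 Z26.751
G0 X22.272 Y17.001
G1 X15.481 Y22.901
G1 X6.507 Y22.272
G1 X0.607 Y15.481
G1 X1.236 Y6.507
G1 X8.027 Y0.607
G1 X17.001 Y1.236
G1 X22.901 Y8.027
G1 X22.272 Y17.001
M2 ; end

The solid is a regular 8-sided prism (a cylinder approximated with 8 flat sides), circumscribed radius ≈ 11.8 mm, height ≈ 26.8 mm. Slicing at Δz = 6.688 mm — 4 equal slices spanning the solid's height, so layer i sits at z = i·h/4 — gives 4 non-empty perimeters. Each is a 8-segment closed polygon; G0 lifts to the layer z and rapids to the start vertex, then G1 traces the edges.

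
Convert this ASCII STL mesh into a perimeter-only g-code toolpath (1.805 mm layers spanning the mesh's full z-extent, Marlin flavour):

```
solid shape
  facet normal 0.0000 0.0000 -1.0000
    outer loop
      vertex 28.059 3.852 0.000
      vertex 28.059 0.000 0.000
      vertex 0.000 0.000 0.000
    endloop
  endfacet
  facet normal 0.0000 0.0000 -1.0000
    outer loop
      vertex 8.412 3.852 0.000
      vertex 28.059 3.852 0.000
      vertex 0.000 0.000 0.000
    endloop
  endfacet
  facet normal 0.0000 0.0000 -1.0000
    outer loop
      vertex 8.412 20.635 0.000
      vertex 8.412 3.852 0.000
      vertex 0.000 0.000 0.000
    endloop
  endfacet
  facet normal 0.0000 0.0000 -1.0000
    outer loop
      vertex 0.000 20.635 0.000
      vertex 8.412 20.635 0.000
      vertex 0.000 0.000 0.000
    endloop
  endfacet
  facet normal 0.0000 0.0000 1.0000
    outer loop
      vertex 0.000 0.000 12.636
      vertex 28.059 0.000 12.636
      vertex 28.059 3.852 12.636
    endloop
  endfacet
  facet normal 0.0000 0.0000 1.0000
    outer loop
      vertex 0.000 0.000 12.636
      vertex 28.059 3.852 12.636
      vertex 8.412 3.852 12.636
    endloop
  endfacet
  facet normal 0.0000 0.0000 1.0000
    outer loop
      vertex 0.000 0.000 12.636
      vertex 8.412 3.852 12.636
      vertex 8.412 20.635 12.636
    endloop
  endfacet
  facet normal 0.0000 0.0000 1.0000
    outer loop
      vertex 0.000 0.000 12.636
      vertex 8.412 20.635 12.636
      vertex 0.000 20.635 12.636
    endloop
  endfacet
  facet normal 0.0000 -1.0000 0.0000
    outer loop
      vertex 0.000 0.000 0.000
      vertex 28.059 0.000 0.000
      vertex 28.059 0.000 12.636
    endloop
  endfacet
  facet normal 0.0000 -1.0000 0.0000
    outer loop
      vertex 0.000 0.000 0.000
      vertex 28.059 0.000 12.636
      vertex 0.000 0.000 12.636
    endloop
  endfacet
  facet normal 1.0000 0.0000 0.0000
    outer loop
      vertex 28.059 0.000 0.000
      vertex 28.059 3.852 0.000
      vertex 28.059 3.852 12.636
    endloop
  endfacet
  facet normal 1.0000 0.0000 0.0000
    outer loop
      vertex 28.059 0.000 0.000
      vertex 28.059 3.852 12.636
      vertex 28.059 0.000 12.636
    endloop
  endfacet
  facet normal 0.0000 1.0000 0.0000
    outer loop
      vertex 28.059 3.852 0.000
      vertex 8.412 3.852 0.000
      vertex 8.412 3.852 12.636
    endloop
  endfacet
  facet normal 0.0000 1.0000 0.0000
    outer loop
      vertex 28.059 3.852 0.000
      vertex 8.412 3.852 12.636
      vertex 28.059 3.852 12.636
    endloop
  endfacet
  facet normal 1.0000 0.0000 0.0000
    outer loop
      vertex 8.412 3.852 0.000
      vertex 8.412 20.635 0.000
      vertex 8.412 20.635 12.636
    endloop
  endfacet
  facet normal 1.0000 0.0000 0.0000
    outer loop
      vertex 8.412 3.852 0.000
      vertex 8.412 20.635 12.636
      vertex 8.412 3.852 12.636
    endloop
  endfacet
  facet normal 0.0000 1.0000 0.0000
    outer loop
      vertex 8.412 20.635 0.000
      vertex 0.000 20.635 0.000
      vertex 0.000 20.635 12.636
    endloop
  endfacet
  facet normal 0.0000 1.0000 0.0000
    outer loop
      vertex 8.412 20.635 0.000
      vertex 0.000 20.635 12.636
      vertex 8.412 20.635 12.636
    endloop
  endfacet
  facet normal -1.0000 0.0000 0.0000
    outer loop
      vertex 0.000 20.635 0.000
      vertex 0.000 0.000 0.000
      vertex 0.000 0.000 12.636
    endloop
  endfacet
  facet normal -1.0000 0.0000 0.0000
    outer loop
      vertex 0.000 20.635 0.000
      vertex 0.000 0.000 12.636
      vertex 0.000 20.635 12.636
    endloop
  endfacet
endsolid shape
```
; perimeter-only toolpath
G21 ; units = mm
G90 ; absolute positioning
G28 ; home
; layer 1
G0 Z1.805
G0 X0.000 Y0.000
G1 X28.059 Y0.000
G1 X28.059 Y3.852
G1 X8.412 Y3.852
G1 X8.412 Y20.635
G1 X0.000 Y20.635
G1 X0.000 Y0.000
; layer 2
G0 Z3.610
G0 X0.000 Y0.000
G1 X28.059 Y0.000
G1 X28.059 Y3.852
G1 X8.412 Y3.852
G1 X8.412 Y20.635
G1 X0.000 Y20.635
G1 X0.000 Y0.000
; layer 3
G0 Z5.415
G0 X0.000 Y0.000
G1 X28.059 Y0.000
G1 X28.059 Y3.852
G1 X8.412 Y3.852
G1 X8.412 Y20.635
G1 X0.000 Y20.635
G1 X0.000 Y0.000
; layer 4
G0 Z7.221
G0 X0.000 Y0.000
G1 X28.059 Y0.000
G1 X28.059 Y3.852
G1 X8.412 Y3.852
G1 X8.412 Y20.635
G1 X0.000 Y20.635
G1 X0.000 Y0.000
; layer 5
G0 Z9.026
G0 X0.000 Y0.000
G1 X28.059 Y0.000
G1 X28.059 Y3.852
G1 X8.412 Y3.852
G1 X8.412 Y20.635
G1 X0.000 Y20.635
G1 X0.000 Y0.000
; layer 6
G0 Z10.831
G0 X0.000 Y0.000
G1 X28.059 Y0.000
G1 X28.059 Y3.852
G1 X8.412 Y3.852
G1 X8.412 Y20.635
G1 X0.000 Y20.635
G1 X0.000 Y0.000
; layer 7
G0 Z12.636
G0 X0.000 Y0.000
G1 X28.059 Y0.000
G1 X28.059 Y3.852
G1 X8.412 Y3.852
G1 X8.412 Y20.635
G1 X0.000 Y20.635
G1 X0.000 Y0.000
M2 ; end

The solid is an L-shaped prism: outer 28.1 × 20.6 mm, arm thicknesses ≈ 3.85 mm (horizontal) and 8.41 mm (vertical), extruded 12.6 mm in z. Slicing at Δz = 1.805 mm — 7 equal slices spanning the solid's height, so layer i sits at z = i·h/7 — gives 7 non-empty perimeters. Each is a 6-segment closed polygon; G0 lifts to the layer z and rapids to the start vertex, then G1 traces the edges.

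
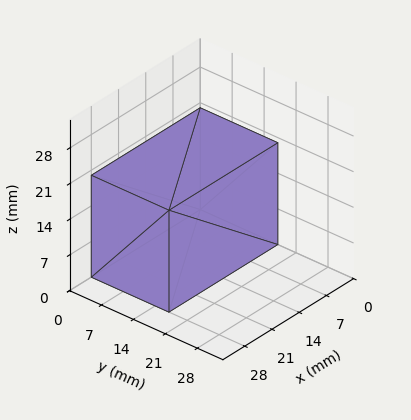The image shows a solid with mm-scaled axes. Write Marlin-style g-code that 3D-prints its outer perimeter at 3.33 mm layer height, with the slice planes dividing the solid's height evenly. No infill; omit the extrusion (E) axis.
Reading the render: the shape is a rectangular box, roughly 28 × 17 mm footprint and 20 mm tall (dimensions read to the nearest mm from the axis ticks). For the g-code, the solid's height is divided into equal slices at the stated Δz and each level perimeter traced with G1 moves after a G0 lift.

; perimeter-only toolpath
G21 ; units = mm
G90 ; absolute positioning
G28 ; home
; layer 1
G0 Z3.33
G0 X0.00 Y0.00
G1 X28.00 Y0.00
G1 X28.00 Y17.00
G1 X0.00 Y17.00
G1 X0.00 Y0.00
; layer 2
G0 Z6.67
G0 X0.00 Y0.00
G1 X28.00 Y0.00
G1 X28.00 Y17.00
G1 X0.00 Y17.00
G1 X0.00 Y0.00
; layer 3
G0 Z10.00
G0 X0.00 Y0.00
G1 X28.00 Y0.00
G1 X28.00 Y17.00
G1 X0.00 Y17.00
G1 X0.00 Y0.00
; layer 4
G0 Z13.33
G0 X0.00 Y0.00
G1 X28.00 Y0.00
G1 X28.00 Y17.00
G1 X0.00 Y17.00
G1 X0.00 Y0.00
; layer 5
G0 Z16.67
G0 X0.00 Y0.00
G1 X28.00 Y0.00
G1 X28.00 Y17.00
G1 X0.00 Y17.00
G1 X0.00 Y0.00
; layer 6
G0 Z20.00
G0 X0.00 Y0.00
G1 X28.00 Y0.00
G1 X28.00 Y17.00
G1 X0.00 Y17.00
G1 X0.00 Y0.00
M2 ; end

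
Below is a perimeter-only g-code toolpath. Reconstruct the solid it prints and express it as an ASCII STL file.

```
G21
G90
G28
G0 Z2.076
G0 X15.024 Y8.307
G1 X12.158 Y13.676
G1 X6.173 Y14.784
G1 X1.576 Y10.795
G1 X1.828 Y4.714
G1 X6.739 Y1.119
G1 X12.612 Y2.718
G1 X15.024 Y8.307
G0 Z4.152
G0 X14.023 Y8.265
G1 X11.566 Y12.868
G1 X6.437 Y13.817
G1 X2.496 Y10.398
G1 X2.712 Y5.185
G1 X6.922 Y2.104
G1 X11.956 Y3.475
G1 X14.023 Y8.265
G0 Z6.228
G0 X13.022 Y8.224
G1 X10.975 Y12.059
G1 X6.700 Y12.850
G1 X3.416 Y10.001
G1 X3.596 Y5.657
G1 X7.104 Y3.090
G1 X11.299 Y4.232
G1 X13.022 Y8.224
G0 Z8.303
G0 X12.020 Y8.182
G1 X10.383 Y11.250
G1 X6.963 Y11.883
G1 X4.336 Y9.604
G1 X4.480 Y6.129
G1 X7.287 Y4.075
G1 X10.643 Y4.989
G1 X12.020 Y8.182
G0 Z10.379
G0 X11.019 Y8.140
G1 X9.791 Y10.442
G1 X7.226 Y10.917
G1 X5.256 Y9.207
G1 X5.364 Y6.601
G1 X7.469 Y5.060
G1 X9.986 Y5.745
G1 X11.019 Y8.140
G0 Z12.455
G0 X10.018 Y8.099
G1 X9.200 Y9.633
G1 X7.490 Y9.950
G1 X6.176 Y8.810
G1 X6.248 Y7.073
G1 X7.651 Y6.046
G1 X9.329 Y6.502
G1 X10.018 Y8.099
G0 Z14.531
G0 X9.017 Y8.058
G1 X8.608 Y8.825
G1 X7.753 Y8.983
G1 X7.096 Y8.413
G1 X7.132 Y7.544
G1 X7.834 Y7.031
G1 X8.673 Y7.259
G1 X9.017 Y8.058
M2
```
solid part
  facet normal 0.0000 0.0000 -1.0000
    outer loop
      vertex 5.910 15.751 0.000
      vertex 12.750 14.485 0.000
      vertex 16.025 8.348 0.000
    endloop
  endfacet
  facet normal 0.0000 0.0000 -1.0000
    outer loop
      vertex 0.656 11.192 0.000
      vertex 5.910 15.751 0.000
      vertex 16.025 8.348 0.000
    endloop
  endfacet
  facet normal 0.0000 0.0000 -1.0000
    outer loop
      vertex 0.944 4.242 0.000
      vertex 0.656 11.192 0.000
      vertex 16.025 8.348 0.000
    endloop
  endfacet
  facet normal 0.0000 0.0000 -1.0000
    outer loop
      vertex 6.557 0.134 0.000
      vertex 0.944 4.242 0.000
      vertex 16.025 8.348 0.000
    endloop
  endfacet
  facet normal 0.0000 0.0000 -1.0000
    outer loop
      vertex 13.269 1.961 0.000
      vertex 6.557 0.134 0.000
      vertex 16.025 8.348 0.000
    endloop
  endfacet
  facet normal 0.8090 0.4317 0.3988
    outer loop
      vertex 16.025 8.348 0.000
      vertex 12.750 14.485 0.000
      vertex 8.016 8.016 16.607
    endloop
  endfacet
  facet normal 0.1669 0.9017 0.3988
    outer loop
      vertex 12.750 14.485 0.000
      vertex 5.910 15.751 0.000
      vertex 8.016 8.016 16.607
    endloop
  endfacet
  facet normal -0.6010 0.6926 0.3988
    outer loop
      vertex 5.910 15.751 0.000
      vertex 0.656 11.192 0.000
      vertex 8.016 8.016 16.607
    endloop
  endfacet
  facet normal -0.9162 -0.0380 0.3988
    outer loop
      vertex 0.656 11.192 0.000
      vertex 0.944 4.242 0.000
      vertex 8.016 8.016 16.607
    endloop
  endfacet
  facet normal -0.5416 -0.7400 0.3988
    outer loop
      vertex 0.944 4.242 0.000
      vertex 6.557 0.134 0.000
      vertex 8.016 8.016 16.607
    endloop
  endfacet
  facet normal 0.2409 -0.8848 0.3988
    outer loop
      vertex 6.557 0.134 0.000
      vertex 13.269 1.961 0.000
      vertex 8.016 8.016 16.607
    endloop
  endfacet
  facet normal 0.8420 -0.3633 0.3988
    outer loop
      vertex 13.269 1.961 0.000
      vertex 16.025 8.348 0.000
      vertex 8.016 8.016 16.607
    endloop
  endfacet
endsolid part

The G0 Z moves step by Δz≈2.076 mm. The G1 loops shrink linearly with z, so the solid tapers from its base footprint up to z≈16.6. Closing with a flat bottom cap and the tapered top and triangulating gives 12 facets — a regular 7-sided pyramid, base circumscribed radius ≈ 8.02 mm, apex at z ≈ 16.6 mm.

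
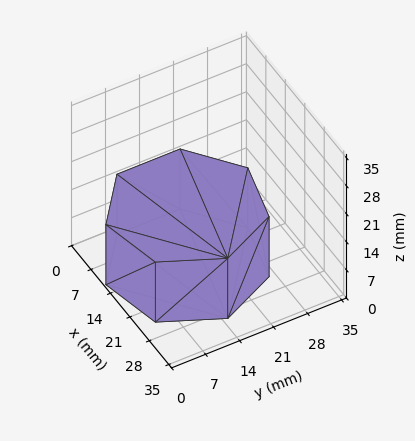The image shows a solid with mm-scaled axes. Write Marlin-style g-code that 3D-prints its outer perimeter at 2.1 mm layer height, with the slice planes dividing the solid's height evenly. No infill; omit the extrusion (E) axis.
Reading the render: the shape is a regular 7-sided prism (a cylinder approximated with 7 flat sides), circumscribed radius ≈ 15 mm, height ≈ 15 mm (dimensions read to the nearest mm from the axis ticks). For the g-code, the solid's height is divided into equal slices at the stated Δz and each level perimeter traced with G1 moves after a G0 lift.

; perimeter-only toolpath
G21 ; units = mm
G90 ; absolute positioning
G28 ; home
; layer 1
G0 Z2.1
G0 X30.0 Y15.0
G1 X24.4 Y26.7
G1 X11.7 Y29.6
G1 X1.5 Y21.5
G1 X1.5 Y8.5
G1 X11.7 Y0.4
G1 X24.4 Y3.3
G1 X30.0 Y15.0
; layer 2
G0 Z4.3
G0 X30.0 Y15.0
G1 X24.4 Y26.7
G1 X11.7 Y29.6
G1 X1.5 Y21.5
G1 X1.5 Y8.5
G1 X11.7 Y0.4
G1 X24.4 Y3.3
G1 X30.0 Y15.0
; layer 3
G0 Z6.4
G0 X30.0 Y15.0
G1 X24.4 Y26.7
G1 X11.7 Y29.6
G1 X1.5 Y21.5
G1 X1.5 Y8.5
G1 X11.7 Y0.4
G1 X24.4 Y3.3
G1 X30.0 Y15.0
; layer 4
G0 Z8.6
G0 X30.0 Y15.0
G1 X24.4 Y26.7
G1 X11.7 Y29.6
G1 X1.5 Y21.5
G1 X1.5 Y8.5
G1 X11.7 Y0.4
G1 X24.4 Y3.3
G1 X30.0 Y15.0
; layer 5
G0 Z10.7
G0 X30.0 Y15.0
G1 X24.4 Y26.7
G1 X11.7 Y29.6
G1 X1.5 Y21.5
G1 X1.5 Y8.5
G1 X11.7 Y0.4
G1 X24.4 Y3.3
G1 X30.0 Y15.0
; layer 6
G0 Z12.9
G0 X30.0 Y15.0
G1 X24.4 Y26.7
G1 X11.7 Y29.6
G1 X1.5 Y21.5
G1 X1.5 Y8.5
G1 X11.7 Y0.4
G1 X24.4 Y3.3
G1 X30.0 Y15.0
; layer 7
G0 Z15.0
G0 X30.0 Y15.0
G1 X24.4 Y26.7
G1 X11.7 Y29.6
G1 X1.5 Y21.5
G1 X1.5 Y8.5
G1 X11.7 Y0.4
G1 X24.4 Y3.3
G1 X30.0 Y15.0
M2 ; end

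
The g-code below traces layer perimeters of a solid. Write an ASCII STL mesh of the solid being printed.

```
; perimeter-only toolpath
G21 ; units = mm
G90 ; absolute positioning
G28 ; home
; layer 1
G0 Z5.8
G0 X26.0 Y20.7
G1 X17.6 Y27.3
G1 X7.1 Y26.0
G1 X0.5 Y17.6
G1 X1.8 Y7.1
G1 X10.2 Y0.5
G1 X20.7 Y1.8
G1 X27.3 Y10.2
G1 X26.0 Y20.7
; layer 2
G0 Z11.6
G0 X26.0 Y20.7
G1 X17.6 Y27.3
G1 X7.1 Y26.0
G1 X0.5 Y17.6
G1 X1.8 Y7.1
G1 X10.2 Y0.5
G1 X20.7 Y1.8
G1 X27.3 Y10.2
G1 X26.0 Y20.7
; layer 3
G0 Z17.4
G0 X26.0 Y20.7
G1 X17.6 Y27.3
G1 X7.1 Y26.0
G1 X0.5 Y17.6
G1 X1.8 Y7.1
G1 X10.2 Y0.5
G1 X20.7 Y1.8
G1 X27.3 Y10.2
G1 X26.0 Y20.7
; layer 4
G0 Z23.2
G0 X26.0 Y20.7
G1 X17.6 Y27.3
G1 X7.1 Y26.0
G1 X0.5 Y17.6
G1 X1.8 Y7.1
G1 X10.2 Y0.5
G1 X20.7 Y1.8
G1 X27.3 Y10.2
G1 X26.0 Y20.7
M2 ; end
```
solid part
  facet normal 0.0000 0.0000 -1.0000
    outer loop
      vertex 7.1 26.0 0.0
      vertex 17.6 27.3 0.0
      vertex 26.0 20.7 0.0
    endloop
  endfacet
  facet normal 0.0000 0.0000 -1.0000
    outer loop
      vertex 0.5 17.6 0.0
      vertex 7.1 26.0 0.0
      vertex 26.0 20.7 0.0
    endloop
  endfacet
  facet normal 0.0000 0.0000 -1.0000
    outer loop
      vertex 1.8 7.1 0.0
      vertex 0.5 17.6 0.0
      vertex 26.0 20.7 0.0
    endloop
  endfacet
  facet normal 0.0000 0.0000 -1.0000
    outer loop
      vertex 10.2 0.5 0.0
      vertex 1.8 7.1 0.0
      vertex 26.0 20.7 0.0
    endloop
  endfacet
  facet normal 0.0000 0.0000 -1.0000
    outer loop
      vertex 20.7 1.8 0.0
      vertex 10.2 0.5 0.0
      vertex 26.0 20.7 0.0
    endloop
  endfacet
  facet normal 0.0000 0.0000 -1.0000
    outer loop
      vertex 27.3 10.2 0.0
      vertex 20.7 1.8 0.0
      vertex 26.0 20.7 0.0
    endloop
  endfacet
  facet normal 0.0000 0.0000 1.0000
    outer loop
      vertex 26.0 20.7 23.2
      vertex 17.6 27.3 23.2
      vertex 7.1 26.0 23.2
    endloop
  endfacet
  facet normal 0.0000 0.0000 1.0000
    outer loop
      vertex 26.0 20.7 23.2
      vertex 7.1 26.0 23.2
      vertex 0.5 17.6 23.2
    endloop
  endfacet
  facet normal 0.0000 0.0000 1.0000
    outer loop
      vertex 26.0 20.7 23.2
      vertex 0.5 17.6 23.2
      vertex 1.8 7.1 23.2
    endloop
  endfacet
  facet normal 0.0000 0.0000 1.0000
    outer loop
      vertex 26.0 20.7 23.2
      vertex 1.8 7.1 23.2
      vertex 10.2 0.5 23.2
    endloop
  endfacet
  facet normal 0.0000 0.0000 1.0000
    outer loop
      vertex 26.0 20.7 23.2
      vertex 10.2 0.5 23.2
      vertex 20.7 1.8 23.2
    endloop
  endfacet
  facet normal 0.0000 0.0000 1.0000
    outer loop
      vertex 26.0 20.7 23.2
      vertex 20.7 1.8 23.2
      vertex 27.3 10.2 23.2
    endloop
  endfacet
  facet normal 0.6178 0.7863 0.0000
    outer loop
      vertex 26.0 20.7 0.0
      vertex 17.6 27.3 0.0
      vertex 17.6 27.3 23.2
    endloop
  endfacet
  facet normal 0.6178 0.7863 0.0000
    outer loop
      vertex 26.0 20.7 0.0
      vertex 17.6 27.3 23.2
      vertex 26.0 20.7 23.2
    endloop
  endfacet
  facet normal -0.1229 0.9924 0.0000
    outer loop
      vertex 17.6 27.3 0.0
      vertex 7.1 26.0 0.0
      vertex 7.1 26.0 23.2
    endloop
  endfacet
  facet normal -0.1229 0.9924 0.0000
    outer loop
      vertex 17.6 27.3 0.0
      vertex 7.1 26.0 23.2
      vertex 17.6 27.3 23.2
    endloop
  endfacet
  facet normal -0.7863 0.6178 0.0000
    outer loop
      vertex 7.1 26.0 0.0
      vertex 0.5 17.6 0.0
      vertex 0.5 17.6 23.2
    endloop
  endfacet
  facet normal -0.7863 0.6178 0.0000
    outer loop
      vertex 7.1 26.0 0.0
      vertex 0.5 17.6 23.2
      vertex 7.1 26.0 23.2
    endloop
  endfacet
  facet normal -0.9924 -0.1229 0.0000
    outer loop
      vertex 0.5 17.6 0.0
      vertex 1.8 7.1 0.0
      vertex 1.8 7.1 23.2
    endloop
  endfacet
  facet normal -0.9924 -0.1229 0.0000
    outer loop
      vertex 0.5 17.6 0.0
      vertex 1.8 7.1 23.2
      vertex 0.5 17.6 23.2
    endloop
  endfacet
  facet normal -0.6178 -0.7863 0.0000
    outer loop
      vertex 1.8 7.1 0.0
      vertex 10.2 0.5 0.0
      vertex 10.2 0.5 23.2
    endloop
  endfacet
  facet normal -0.6178 -0.7863 0.0000
    outer loop
      vertex 1.8 7.1 0.0
      vertex 10.2 0.5 23.2
      vertex 1.8 7.1 23.2
    endloop
  endfacet
  facet normal 0.1229 -0.9924 0.0000
    outer loop
      vertex 10.2 0.5 0.0
      vertex 20.7 1.8 0.0
      vertex 20.7 1.8 23.2
    endloop
  endfacet
  facet normal 0.1229 -0.9924 0.0000
    outer loop
      vertex 10.2 0.5 0.0
      vertex 20.7 1.8 23.2
      vertex 10.2 0.5 23.2
    endloop
  endfacet
  facet normal 0.7863 -0.6178 0.0000
    outer loop
      vertex 20.7 1.8 0.0
      vertex 27.3 10.2 0.0
      vertex 27.3 10.2 23.2
    endloop
  endfacet
  facet normal 0.7863 -0.6178 0.0000
    outer loop
      vertex 20.7 1.8 0.0
      vertex 27.3 10.2 23.2
      vertex 20.7 1.8 23.2
    endloop
  endfacet
  facet normal 0.9924 0.1229 0.0000
    outer loop
      vertex 27.3 10.2 0.0
      vertex 26.0 20.7 0.0
      vertex 26.0 20.7 23.2
    endloop
  endfacet
  facet normal 0.9924 0.1229 0.0000
    outer loop
      vertex 27.3 10.2 0.0
      vertex 26.0 20.7 23.2
      vertex 27.3 10.2 23.2
    endloop
  endfacet
endsolid part

The G0 Z moves step by Δz≈5.8 mm. Every layer's G1 loop is the same polygon, so the solid is a straight extrusion of it from z=0 to z≈23.2. Closing with flat bottom and top caps and triangulating gives 28 facets — a regular 8-sided prism (a cylinder approximated with 8 flat sides), circumscribed radius ≈ 13.9 mm, height ≈ 23.2 mm.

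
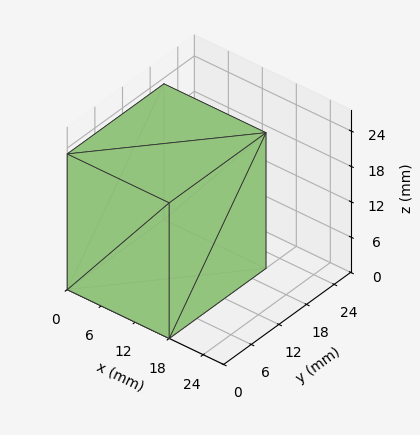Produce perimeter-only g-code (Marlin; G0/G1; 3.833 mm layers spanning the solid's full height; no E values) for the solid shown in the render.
Reading the render: the shape is a rectangular box, roughly 18 × 21 mm footprint and 23 mm tall (dimensions read to the nearest mm from the axis ticks). For the g-code, the solid's height is divided into equal slices at the stated Δz and each level perimeter traced with G1 moves after a G0 lift.

; perimeter-only toolpath
G21 ; units = mm
G90 ; absolute positioning
G28 ; home
; layer 1
G0 Z3.833
G0 X0.000 Y0.000
G1 X18.000 Y0.000
G1 X18.000 Y21.000
G1 X0.000 Y21.000
G1 X0.000 Y0.000
; layer 2
G0 Z7.667
G0 X0.000 Y0.000
G1 X18.000 Y0.000
G1 X18.000 Y21.000
G1 X0.000 Y21.000
G1 X0.000 Y0.000
; layer 3
G0 Z11.500
G0 X0.000 Y0.000
G1 X18.000 Y0.000
G1 X18.000 Y21.000
G1 X0.000 Y21.000
G1 X0.000 Y0.000
; layer 4
G0 Z15.333
G0 X0.000 Y0.000
G1 X18.000 Y0.000
G1 X18.000 Y21.000
G1 X0.000 Y21.000
G1 X0.000 Y0.000
; layer 5
G0 Z19.167
G0 X0.000 Y0.000
G1 X18.000 Y0.000
G1 X18.000 Y21.000
G1 X0.000 Y21.000
G1 X0.000 Y0.000
; layer 6
G0 Z23.000
G0 X0.000 Y0.000
G1 X18.000 Y0.000
G1 X18.000 Y21.000
G1 X0.000 Y21.000
G1 X0.000 Y0.000
M2 ; end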